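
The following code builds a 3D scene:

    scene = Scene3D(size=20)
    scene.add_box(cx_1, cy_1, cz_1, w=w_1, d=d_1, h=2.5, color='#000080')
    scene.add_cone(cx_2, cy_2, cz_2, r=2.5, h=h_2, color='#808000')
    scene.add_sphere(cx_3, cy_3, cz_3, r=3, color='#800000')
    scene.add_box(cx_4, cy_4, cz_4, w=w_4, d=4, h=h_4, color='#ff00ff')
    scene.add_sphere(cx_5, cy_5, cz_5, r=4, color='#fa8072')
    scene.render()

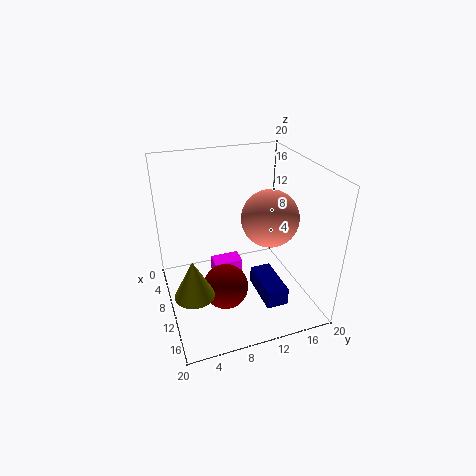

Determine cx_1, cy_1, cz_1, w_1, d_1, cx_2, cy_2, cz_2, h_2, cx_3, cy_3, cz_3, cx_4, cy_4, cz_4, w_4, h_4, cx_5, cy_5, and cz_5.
cx_1 = 10
cy_1 = 12
cz_1 = 2
w_1 = 6.5
d_1 = 3
cx_2 = 15
cy_2 = 2.5
cz_2 = 6
h_2 = 5
cx_3 = 13.5
cy_3 = 7
cz_3 = 5
cx_4 = 8
cy_4 = 6.5
cz_4 = 2.5
w_4 = 2.5
h_4 = 4
cx_5 = 10.5
cy_5 = 14.5
cz_5 = 12.5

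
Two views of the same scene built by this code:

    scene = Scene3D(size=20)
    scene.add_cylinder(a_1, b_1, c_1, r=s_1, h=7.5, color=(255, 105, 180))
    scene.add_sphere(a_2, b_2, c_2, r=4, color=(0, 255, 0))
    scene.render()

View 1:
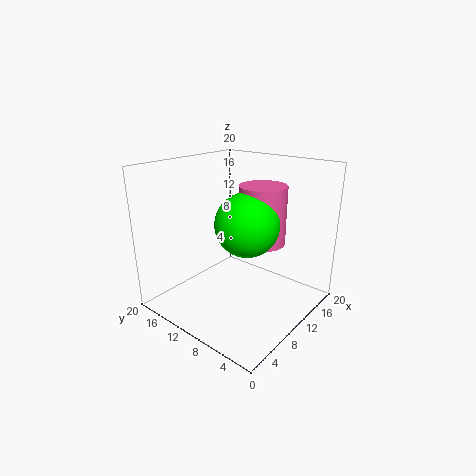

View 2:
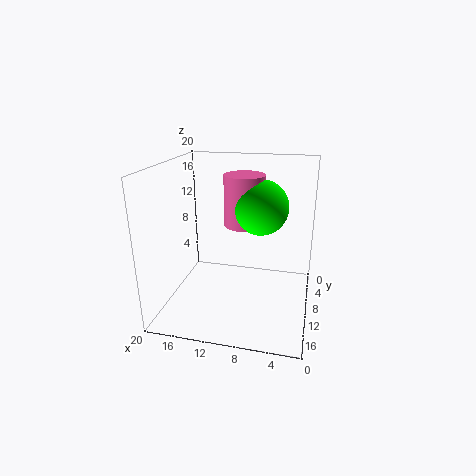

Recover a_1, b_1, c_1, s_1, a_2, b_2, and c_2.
a_1 = 10
b_1 = 6
c_1 = 10.5
s_1 = 3
a_2 = 7.5
b_2 = 6.5
c_2 = 13.5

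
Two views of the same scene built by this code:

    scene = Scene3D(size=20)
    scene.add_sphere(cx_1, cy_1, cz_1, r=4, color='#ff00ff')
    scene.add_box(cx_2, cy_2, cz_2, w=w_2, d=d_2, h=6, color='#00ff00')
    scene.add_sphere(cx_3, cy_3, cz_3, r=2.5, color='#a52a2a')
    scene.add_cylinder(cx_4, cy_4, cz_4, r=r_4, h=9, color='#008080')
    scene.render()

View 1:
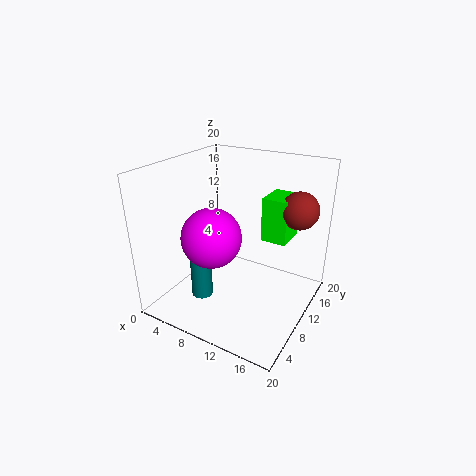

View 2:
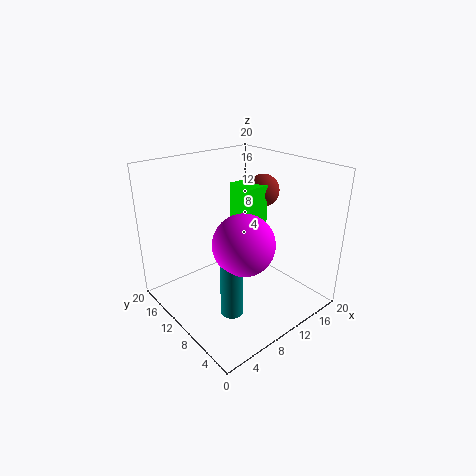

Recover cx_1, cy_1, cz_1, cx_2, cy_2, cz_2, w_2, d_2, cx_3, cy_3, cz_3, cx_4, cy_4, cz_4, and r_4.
cx_1 = 8, cy_1 = 6.5, cz_1 = 11, cx_2 = 13, cy_2 = 11, cz_2 = 10, w_2 = 3.5, d_2 = 4.5, cx_3 = 17.5, cy_3 = 13, cz_3 = 14.5, cx_4 = 6, cy_4 = 6.5, cz_4 = 1.5, r_4 = 1.5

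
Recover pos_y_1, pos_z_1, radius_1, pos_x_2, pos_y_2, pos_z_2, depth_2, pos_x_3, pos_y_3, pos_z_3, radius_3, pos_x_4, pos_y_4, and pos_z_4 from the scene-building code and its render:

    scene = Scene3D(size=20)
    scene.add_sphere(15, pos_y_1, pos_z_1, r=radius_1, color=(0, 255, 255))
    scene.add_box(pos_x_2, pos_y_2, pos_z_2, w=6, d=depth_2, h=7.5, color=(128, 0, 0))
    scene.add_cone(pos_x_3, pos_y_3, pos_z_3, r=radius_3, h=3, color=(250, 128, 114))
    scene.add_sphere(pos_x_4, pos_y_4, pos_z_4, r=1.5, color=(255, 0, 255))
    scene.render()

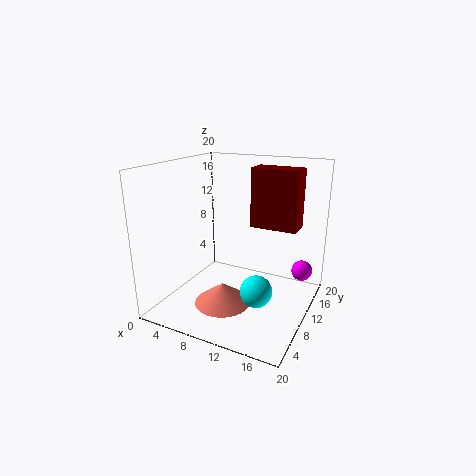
pos_y_1 = 5, pos_z_1 = 5.5, radius_1 = 2, pos_x_2 = 12.5, pos_y_2 = 8.5, pos_z_2 = 12.5, depth_2 = 3, pos_x_3 = 8.5, pos_y_3 = 8, pos_z_3 = 0.5, radius_3 = 4, pos_x_4 = 18, pos_y_4 = 15, pos_z_4 = 4.5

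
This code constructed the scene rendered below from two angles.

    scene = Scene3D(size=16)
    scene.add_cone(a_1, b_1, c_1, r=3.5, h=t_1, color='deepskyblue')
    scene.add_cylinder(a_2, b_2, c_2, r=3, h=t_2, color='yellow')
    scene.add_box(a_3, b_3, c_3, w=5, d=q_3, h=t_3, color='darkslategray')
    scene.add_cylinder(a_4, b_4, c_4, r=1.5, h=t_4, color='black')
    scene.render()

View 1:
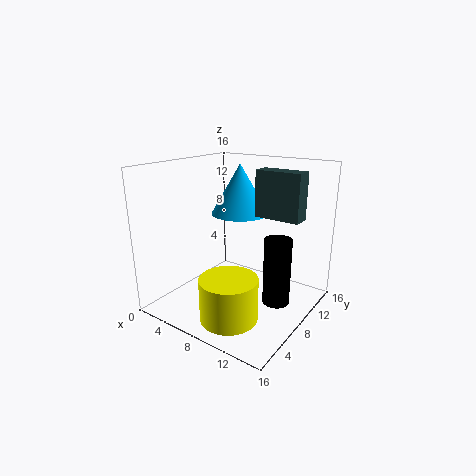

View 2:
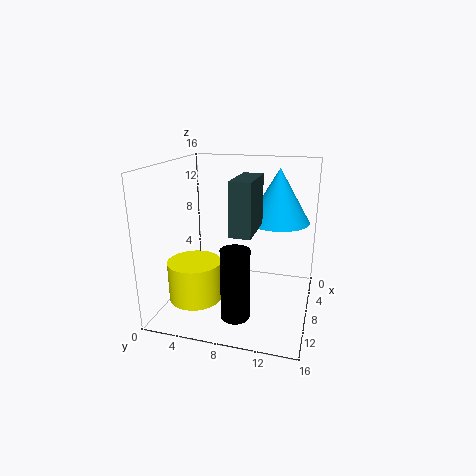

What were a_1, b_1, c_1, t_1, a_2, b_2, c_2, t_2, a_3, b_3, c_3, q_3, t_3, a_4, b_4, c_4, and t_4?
a_1 = 5.5, b_1 = 12, c_1 = 9.5, t_1 = 6, a_2 = 10, b_2 = 3.5, c_2 = 1, t_2 = 4.5, a_3 = 9.5, b_3 = 9, c_3 = 10.5, q_3 = 2, t_3 = 5, a_4 = 12.5, b_4 = 9, c_4 = 1, t_4 = 7.5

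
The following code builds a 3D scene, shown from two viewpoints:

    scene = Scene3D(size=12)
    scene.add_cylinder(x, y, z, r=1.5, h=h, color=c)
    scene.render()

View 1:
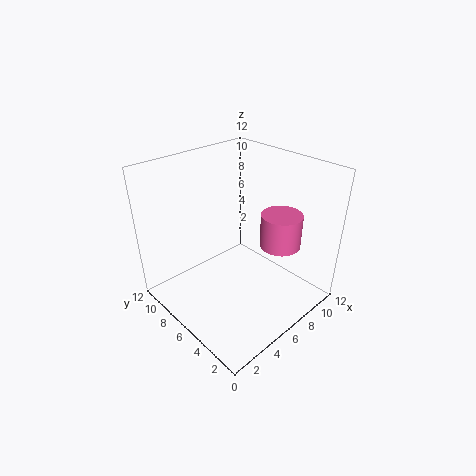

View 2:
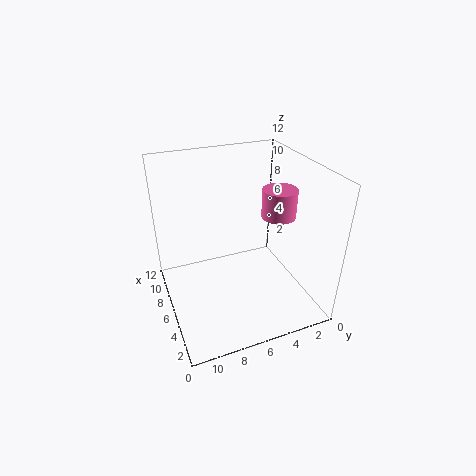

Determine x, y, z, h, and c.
x = 6.5, y = 2, z = 7, h = 2.5, c = 'hotpink'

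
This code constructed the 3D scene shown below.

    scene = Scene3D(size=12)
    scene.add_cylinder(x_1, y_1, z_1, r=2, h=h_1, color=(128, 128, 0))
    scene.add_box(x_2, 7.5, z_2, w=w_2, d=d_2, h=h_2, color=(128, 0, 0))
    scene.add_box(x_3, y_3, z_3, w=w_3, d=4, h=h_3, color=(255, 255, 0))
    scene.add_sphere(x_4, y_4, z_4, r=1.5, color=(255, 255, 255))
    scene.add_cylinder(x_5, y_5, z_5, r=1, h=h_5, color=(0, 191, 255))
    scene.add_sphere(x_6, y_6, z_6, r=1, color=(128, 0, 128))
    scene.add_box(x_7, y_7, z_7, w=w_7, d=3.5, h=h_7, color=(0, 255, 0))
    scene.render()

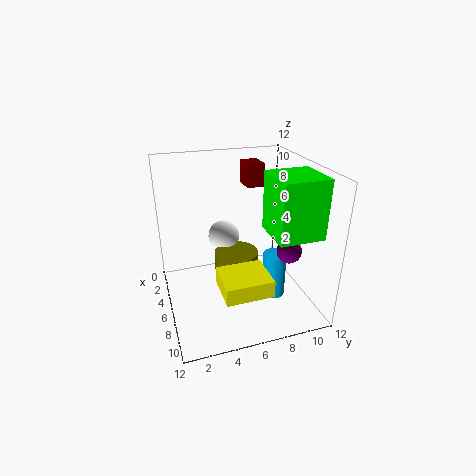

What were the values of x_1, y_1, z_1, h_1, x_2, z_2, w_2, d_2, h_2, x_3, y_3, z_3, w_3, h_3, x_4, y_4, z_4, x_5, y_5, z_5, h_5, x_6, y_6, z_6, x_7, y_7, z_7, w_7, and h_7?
x_1 = 4
y_1 = 6.5
z_1 = 1.5
h_1 = 2
x_2 = 2
z_2 = 9.5
w_2 = 2
d_2 = 1.5
h_2 = 2
x_3 = 6
y_3 = 4
z_3 = 2
w_3 = 3.5
h_3 = 1.5
x_4 = 1.5
y_4 = 6
z_4 = 4
x_5 = 7
y_5 = 9
z_5 = 0.5
h_5 = 4
x_6 = 8.5
y_6 = 9.5
z_6 = 5.5
x_7 = 7.5
y_7 = 7.5
z_7 = 7.5
w_7 = 3.5
h_7 = 4.5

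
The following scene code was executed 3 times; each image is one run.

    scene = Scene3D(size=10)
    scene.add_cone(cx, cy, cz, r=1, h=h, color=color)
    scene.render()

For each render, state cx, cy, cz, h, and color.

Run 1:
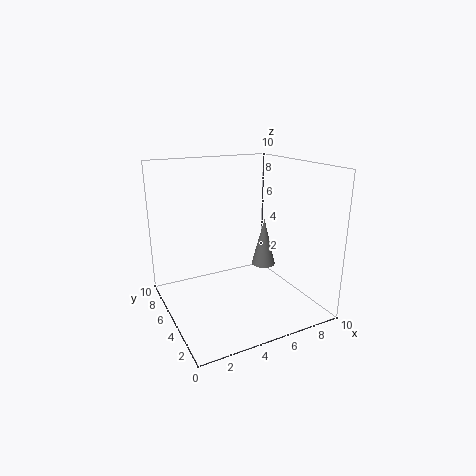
cx = 9; cy = 8; cz = 1; h = 4; color = 'gray'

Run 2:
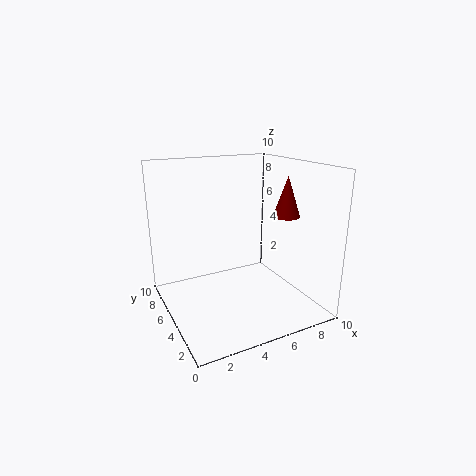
cx = 9; cy = 5; cz = 6; h = 3; color = 'maroon'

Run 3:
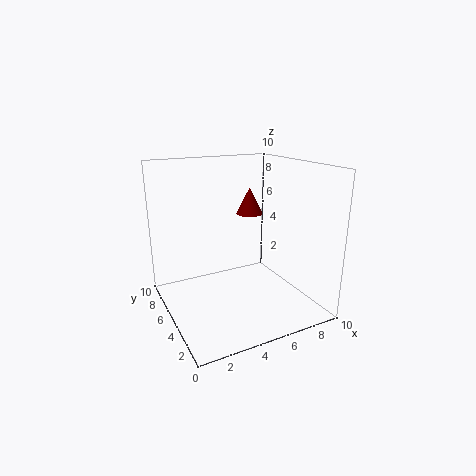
cx = 7; cy = 7; cz = 6; h = 2; color = 'maroon'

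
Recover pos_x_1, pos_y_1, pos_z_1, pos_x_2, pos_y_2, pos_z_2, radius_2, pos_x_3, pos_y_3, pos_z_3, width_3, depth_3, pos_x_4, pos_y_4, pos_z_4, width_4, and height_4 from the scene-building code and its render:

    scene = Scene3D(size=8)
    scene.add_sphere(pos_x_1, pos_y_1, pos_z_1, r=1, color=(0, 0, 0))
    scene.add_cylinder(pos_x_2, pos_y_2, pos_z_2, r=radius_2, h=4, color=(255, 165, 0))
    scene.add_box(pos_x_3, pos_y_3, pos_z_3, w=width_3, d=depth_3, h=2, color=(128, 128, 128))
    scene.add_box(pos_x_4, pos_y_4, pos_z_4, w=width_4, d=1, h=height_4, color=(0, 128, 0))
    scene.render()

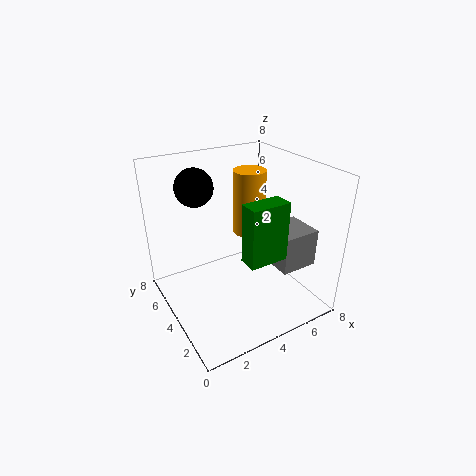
pos_x_1 = 2
pos_y_1 = 5
pos_z_1 = 7
pos_x_2 = 6
pos_y_2 = 6
pos_z_2 = 3
radius_2 = 1
pos_x_3 = 5
pos_y_3 = 1
pos_z_3 = 3
width_3 = 2
depth_3 = 2
pos_x_4 = 3
pos_y_4 = 1
pos_z_4 = 4
width_4 = 2
height_4 = 3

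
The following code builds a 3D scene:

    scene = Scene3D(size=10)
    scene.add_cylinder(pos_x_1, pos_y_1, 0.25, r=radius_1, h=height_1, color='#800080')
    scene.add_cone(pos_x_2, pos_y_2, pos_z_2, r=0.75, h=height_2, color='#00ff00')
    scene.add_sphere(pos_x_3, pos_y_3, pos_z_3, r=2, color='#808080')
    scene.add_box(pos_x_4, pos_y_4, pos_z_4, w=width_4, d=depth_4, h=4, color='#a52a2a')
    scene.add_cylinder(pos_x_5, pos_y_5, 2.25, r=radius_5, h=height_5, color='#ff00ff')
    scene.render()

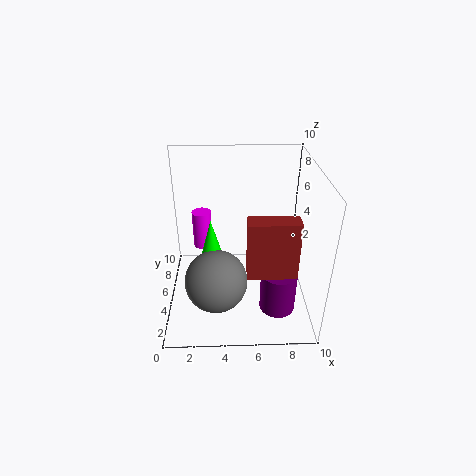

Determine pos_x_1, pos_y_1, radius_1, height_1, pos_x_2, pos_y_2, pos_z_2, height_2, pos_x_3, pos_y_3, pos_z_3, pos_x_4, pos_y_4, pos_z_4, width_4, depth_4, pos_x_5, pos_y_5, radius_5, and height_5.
pos_x_1 = 7.75
pos_y_1 = 3.25
radius_1 = 1.25
height_1 = 3
pos_x_2 = 3.25
pos_y_2 = 3.5
pos_z_2 = 4.5
height_2 = 2.75
pos_x_3 = 3.5
pos_y_3 = 2.25
pos_z_3 = 3.5
pos_x_4 = 5.5
pos_y_4 = 2.25
pos_z_4 = 3.5
width_4 = 3.25
depth_4 = 1.25
pos_x_5 = 2.25
pos_y_5 = 8.5
radius_5 = 0.75
height_5 = 3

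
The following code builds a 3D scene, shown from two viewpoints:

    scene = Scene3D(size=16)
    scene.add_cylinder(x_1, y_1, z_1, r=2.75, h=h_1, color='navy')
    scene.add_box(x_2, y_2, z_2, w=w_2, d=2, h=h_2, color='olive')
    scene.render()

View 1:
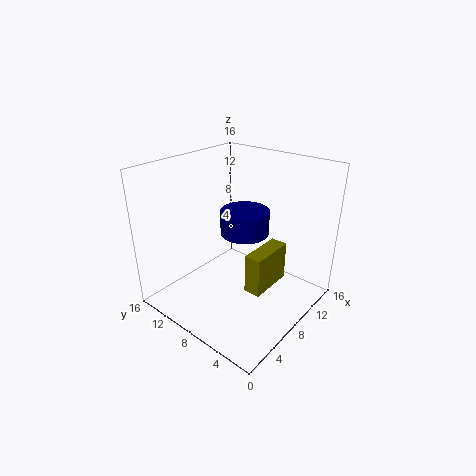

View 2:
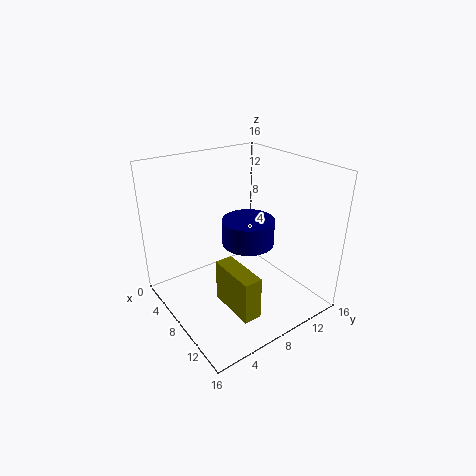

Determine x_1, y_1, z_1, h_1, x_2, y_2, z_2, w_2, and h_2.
x_1 = 9.5, y_1 = 8.25, z_1 = 8, h_1 = 2.75, x_2 = 8, y_2 = 5, z_2 = 1.25, w_2 = 5.5, h_2 = 4.75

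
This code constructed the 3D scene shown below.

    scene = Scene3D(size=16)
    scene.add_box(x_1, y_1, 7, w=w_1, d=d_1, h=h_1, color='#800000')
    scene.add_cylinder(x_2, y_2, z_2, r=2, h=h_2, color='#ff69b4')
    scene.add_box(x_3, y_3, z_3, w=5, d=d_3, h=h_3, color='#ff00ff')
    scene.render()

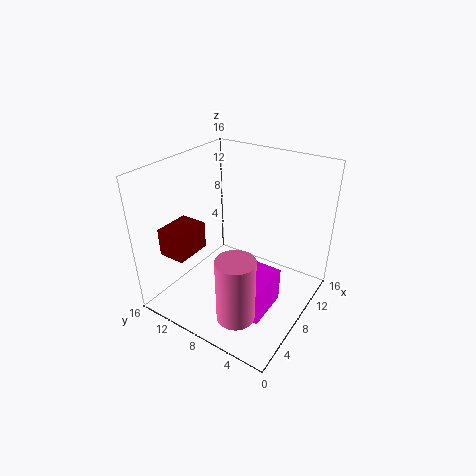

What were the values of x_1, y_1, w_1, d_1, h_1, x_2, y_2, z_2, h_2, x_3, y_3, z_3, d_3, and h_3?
x_1 = 2
y_1 = 11
w_1 = 4
d_1 = 3
h_1 = 3
x_2 = 3
y_2 = 5
z_2 = 2
h_2 = 7
x_3 = 4
y_3 = 3
z_3 = 1
d_3 = 3
h_3 = 4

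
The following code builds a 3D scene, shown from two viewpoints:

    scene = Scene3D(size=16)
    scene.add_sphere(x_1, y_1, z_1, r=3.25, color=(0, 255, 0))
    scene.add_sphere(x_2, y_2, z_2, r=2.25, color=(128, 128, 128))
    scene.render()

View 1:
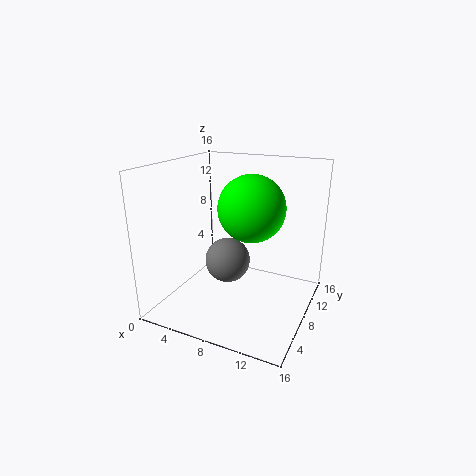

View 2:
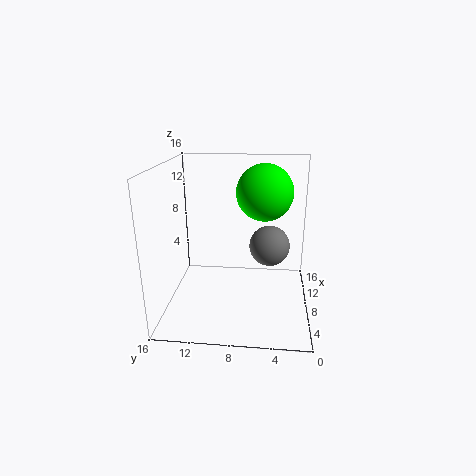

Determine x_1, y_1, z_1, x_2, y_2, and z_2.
x_1 = 10.75
y_1 = 5.25
z_1 = 12.5
x_2 = 8.5
y_2 = 4.5
z_2 = 7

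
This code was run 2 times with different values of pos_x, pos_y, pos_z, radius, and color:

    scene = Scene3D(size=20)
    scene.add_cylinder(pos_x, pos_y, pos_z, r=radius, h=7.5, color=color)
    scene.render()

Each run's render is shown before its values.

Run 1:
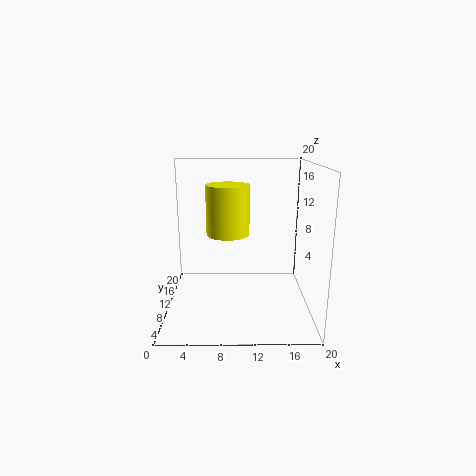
pos_x = 8.5
pos_y = 14.25
pos_z = 9.25
radius = 3.25
color = 'yellow'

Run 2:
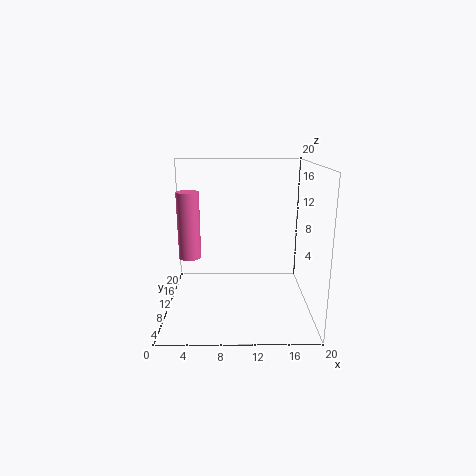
pos_x = 4.5
pos_y = 2.25
pos_z = 10.25
radius = 1.25
color = 'hotpink'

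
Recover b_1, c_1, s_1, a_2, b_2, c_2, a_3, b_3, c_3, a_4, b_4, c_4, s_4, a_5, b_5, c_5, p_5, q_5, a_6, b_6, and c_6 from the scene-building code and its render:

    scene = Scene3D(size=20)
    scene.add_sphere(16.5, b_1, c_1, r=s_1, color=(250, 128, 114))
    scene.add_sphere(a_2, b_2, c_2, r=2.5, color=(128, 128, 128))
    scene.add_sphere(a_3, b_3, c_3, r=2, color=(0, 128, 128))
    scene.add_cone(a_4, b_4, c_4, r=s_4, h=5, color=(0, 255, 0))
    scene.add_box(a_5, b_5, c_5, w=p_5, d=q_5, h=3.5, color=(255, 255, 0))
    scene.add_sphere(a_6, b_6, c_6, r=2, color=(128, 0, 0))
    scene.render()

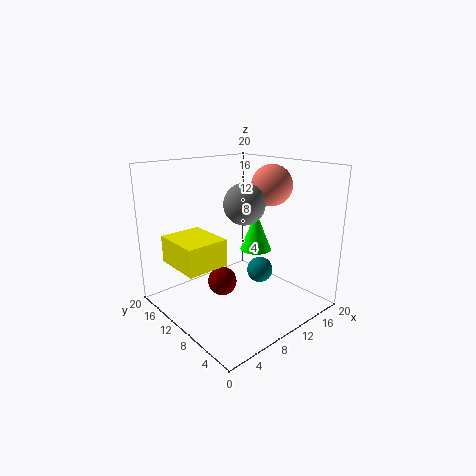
b_1 = 10, c_1 = 16.5, s_1 = 3, a_2 = 7.5, b_2 = 6, c_2 = 16, a_3 = 15.5, b_3 = 11, c_3 = 3, a_4 = 10, b_4 = 6.5, c_4 = 9.5, s_4 = 2, a_5 = 0.5, b_5 = 7.5, c_5 = 8, p_5 = 5.5, q_5 = 6.5, a_6 = 7.5, b_6 = 10.5, c_6 = 4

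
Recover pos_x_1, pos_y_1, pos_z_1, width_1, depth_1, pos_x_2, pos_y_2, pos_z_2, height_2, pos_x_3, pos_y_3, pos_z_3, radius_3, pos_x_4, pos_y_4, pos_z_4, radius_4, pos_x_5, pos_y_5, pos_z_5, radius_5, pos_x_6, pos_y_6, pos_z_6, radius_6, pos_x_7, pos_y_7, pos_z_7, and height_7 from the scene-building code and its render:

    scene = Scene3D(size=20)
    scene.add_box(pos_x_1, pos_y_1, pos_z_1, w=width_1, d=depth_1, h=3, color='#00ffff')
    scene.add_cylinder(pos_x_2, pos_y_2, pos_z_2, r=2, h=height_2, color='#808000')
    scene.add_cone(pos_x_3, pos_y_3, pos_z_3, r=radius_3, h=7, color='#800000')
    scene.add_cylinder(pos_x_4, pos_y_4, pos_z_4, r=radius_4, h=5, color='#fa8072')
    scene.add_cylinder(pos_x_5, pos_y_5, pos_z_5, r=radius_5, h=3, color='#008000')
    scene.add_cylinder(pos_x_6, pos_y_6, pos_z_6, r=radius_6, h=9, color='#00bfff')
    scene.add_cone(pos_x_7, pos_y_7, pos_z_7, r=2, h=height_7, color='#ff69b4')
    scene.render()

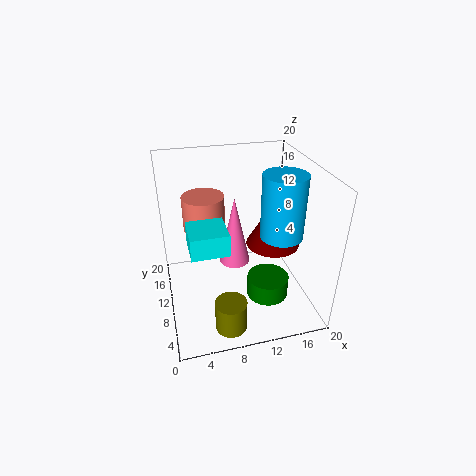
pos_x_1 = 3
pos_y_1 = 6
pos_z_1 = 10
width_1 = 5
depth_1 = 5
pos_x_2 = 7
pos_y_2 = 2
pos_z_2 = 2
height_2 = 4
pos_x_3 = 16
pos_y_3 = 12
pos_z_3 = 7
radius_3 = 4
pos_x_4 = 6
pos_y_4 = 14
pos_z_4 = 10
radius_4 = 3
pos_x_5 = 14
pos_y_5 = 8
pos_z_5 = 1
radius_5 = 3
pos_x_6 = 16
pos_y_6 = 9
pos_z_6 = 10
radius_6 = 3
pos_x_7 = 9
pos_y_7 = 8
pos_z_7 = 8
height_7 = 9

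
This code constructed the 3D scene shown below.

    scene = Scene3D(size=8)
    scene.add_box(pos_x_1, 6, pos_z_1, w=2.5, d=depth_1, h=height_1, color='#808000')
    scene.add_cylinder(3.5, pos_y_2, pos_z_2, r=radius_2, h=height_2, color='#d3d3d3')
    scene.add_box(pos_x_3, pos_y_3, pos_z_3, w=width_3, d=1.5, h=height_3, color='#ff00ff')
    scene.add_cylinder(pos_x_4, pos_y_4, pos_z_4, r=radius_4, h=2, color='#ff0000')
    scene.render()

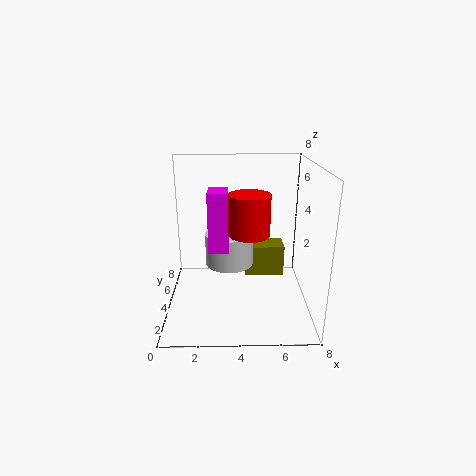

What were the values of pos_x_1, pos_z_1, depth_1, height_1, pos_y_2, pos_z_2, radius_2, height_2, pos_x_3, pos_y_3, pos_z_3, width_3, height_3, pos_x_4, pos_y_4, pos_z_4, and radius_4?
pos_x_1 = 4.5; pos_z_1 = 0.5; depth_1 = 1.5; height_1 = 2; pos_y_2 = 6; pos_z_2 = 1.5; radius_2 = 1.5; height_2 = 2; pos_x_3 = 2.5; pos_y_3 = 2; pos_z_3 = 4; width_3 = 1; height_3 = 3; pos_x_4 = 4.5; pos_y_4 = 2; pos_z_4 = 5; radius_4 = 1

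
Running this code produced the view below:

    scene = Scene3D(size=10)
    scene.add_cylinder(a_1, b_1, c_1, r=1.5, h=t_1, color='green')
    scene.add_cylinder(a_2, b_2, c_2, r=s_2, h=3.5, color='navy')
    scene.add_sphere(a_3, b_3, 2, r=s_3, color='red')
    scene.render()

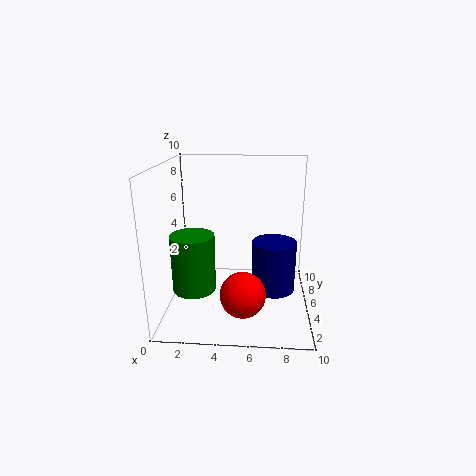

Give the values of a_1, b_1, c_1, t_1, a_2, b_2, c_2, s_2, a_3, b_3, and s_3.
a_1 = 2
b_1 = 4
c_1 = 1.5
t_1 = 4
a_2 = 7.5
b_2 = 4.5
c_2 = 1.5
s_2 = 1.5
a_3 = 5.5
b_3 = 2.5
s_3 = 1.5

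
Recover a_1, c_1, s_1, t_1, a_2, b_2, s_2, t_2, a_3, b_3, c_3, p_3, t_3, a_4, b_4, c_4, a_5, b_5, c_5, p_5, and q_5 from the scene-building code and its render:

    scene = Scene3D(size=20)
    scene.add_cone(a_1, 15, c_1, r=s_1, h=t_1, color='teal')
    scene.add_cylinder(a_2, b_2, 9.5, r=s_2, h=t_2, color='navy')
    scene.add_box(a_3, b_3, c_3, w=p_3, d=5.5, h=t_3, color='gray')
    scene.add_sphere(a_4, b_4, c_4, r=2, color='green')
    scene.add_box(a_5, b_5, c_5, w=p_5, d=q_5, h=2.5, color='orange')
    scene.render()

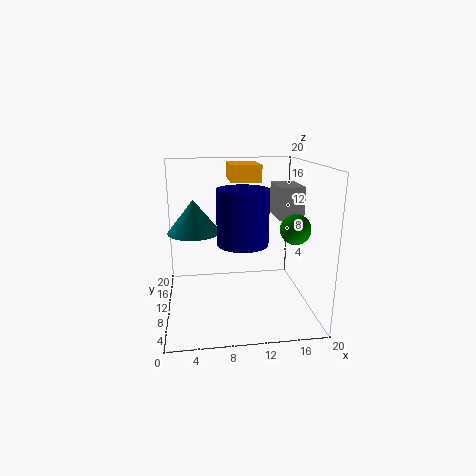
a_1 = 4
c_1 = 9.5
s_1 = 4
t_1 = 5
a_2 = 10.5
b_2 = 9
s_2 = 3.5
t_2 = 7.5
a_3 = 15.5
b_3 = 9
c_3 = 12.5
p_3 = 3.5
t_3 = 4.5
a_4 = 17
b_4 = 6.5
c_4 = 12
a_5 = 9.5
b_5 = 13.5
c_5 = 17
p_5 = 4.5
q_5 = 6.5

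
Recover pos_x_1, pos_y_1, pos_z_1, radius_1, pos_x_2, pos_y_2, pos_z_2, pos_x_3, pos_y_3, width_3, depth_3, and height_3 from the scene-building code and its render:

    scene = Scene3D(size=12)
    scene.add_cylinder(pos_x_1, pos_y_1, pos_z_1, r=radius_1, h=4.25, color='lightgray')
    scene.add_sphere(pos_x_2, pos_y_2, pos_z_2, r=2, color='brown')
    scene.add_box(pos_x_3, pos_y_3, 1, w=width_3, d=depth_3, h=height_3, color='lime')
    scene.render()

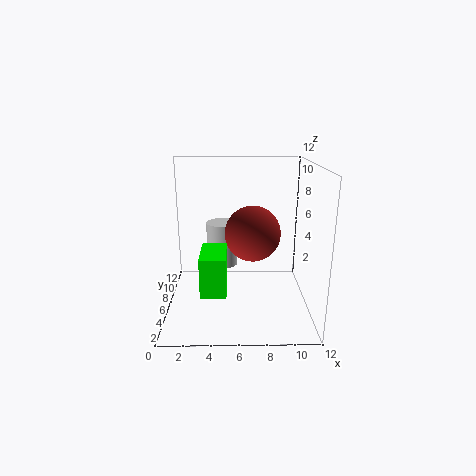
pos_x_1 = 4.5
pos_y_1 = 10.5
pos_z_1 = 1.75
radius_1 = 1.5
pos_x_2 = 7
pos_y_2 = 2.75
pos_z_2 = 7.5
pos_x_3 = 2.75
pos_y_3 = 4.75
width_3 = 2.25
depth_3 = 4
height_3 = 3.5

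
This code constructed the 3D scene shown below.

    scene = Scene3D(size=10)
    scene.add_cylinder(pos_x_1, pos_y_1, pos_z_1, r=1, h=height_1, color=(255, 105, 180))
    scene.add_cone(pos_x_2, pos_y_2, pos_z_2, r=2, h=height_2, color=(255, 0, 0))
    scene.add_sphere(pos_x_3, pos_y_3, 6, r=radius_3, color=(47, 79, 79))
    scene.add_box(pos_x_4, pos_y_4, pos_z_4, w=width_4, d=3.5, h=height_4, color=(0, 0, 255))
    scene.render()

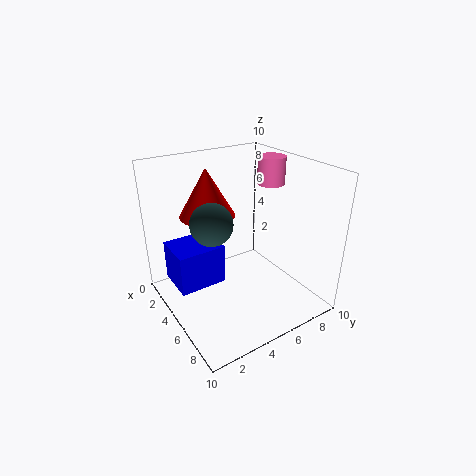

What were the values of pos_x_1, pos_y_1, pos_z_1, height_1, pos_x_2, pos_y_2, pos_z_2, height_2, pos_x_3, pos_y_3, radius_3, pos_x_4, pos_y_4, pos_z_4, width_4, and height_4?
pos_x_1 = 4
pos_y_1 = 8.5
pos_z_1 = 8
height_1 = 2
pos_x_2 = 2.5
pos_y_2 = 4
pos_z_2 = 6
height_2 = 3.5
pos_x_3 = 4
pos_y_3 = 3.5
radius_3 = 1.5
pos_x_4 = 1
pos_y_4 = 1
pos_z_4 = 1
width_4 = 3
height_4 = 3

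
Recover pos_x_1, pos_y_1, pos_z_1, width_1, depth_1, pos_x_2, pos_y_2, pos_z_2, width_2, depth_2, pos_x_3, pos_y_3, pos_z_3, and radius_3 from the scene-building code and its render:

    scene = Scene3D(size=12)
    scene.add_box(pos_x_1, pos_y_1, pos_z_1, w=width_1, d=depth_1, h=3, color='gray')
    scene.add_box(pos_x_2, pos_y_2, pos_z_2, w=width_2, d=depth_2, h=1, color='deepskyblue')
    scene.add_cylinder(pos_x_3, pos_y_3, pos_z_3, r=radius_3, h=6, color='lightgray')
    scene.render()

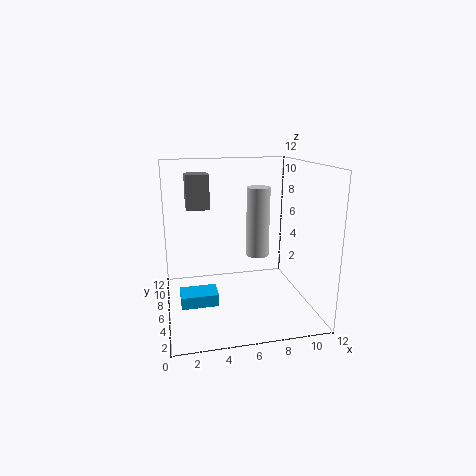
pos_x_1 = 2
pos_y_1 = 8
pos_z_1 = 8
width_1 = 2
depth_1 = 2
pos_x_2 = 1
pos_y_2 = 4
pos_z_2 = 1
width_2 = 3
depth_2 = 2
pos_x_3 = 8
pos_y_3 = 7
pos_z_3 = 4
radius_3 = 1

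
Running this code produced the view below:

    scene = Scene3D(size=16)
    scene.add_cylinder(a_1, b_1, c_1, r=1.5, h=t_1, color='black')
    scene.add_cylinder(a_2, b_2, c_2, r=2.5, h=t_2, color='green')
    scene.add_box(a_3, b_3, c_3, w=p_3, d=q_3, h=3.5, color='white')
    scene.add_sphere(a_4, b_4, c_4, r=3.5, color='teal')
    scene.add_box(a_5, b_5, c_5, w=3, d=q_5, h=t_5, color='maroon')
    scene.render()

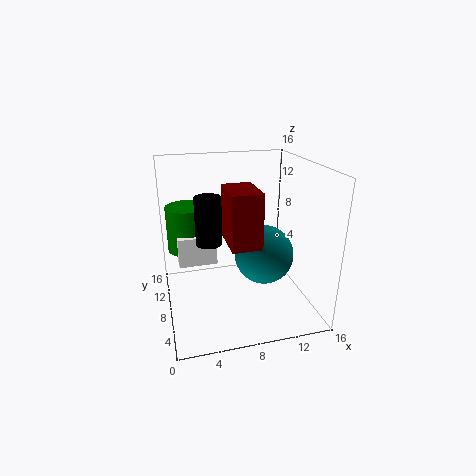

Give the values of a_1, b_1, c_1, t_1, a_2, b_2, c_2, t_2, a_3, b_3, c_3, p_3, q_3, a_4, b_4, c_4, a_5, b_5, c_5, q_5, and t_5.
a_1 = 5
b_1 = 9.5
c_1 = 7
t_1 = 5.5
a_2 = 3
b_2 = 13
c_2 = 5
t_2 = 5.5
a_3 = 1.5
b_3 = 10
c_3 = 4
p_3 = 4.5
q_3 = 2
a_4 = 11.5
b_4 = 9
c_4 = 5
a_5 = 6
b_5 = 2.5
c_5 = 9
q_5 = 4.5
t_5 = 5.5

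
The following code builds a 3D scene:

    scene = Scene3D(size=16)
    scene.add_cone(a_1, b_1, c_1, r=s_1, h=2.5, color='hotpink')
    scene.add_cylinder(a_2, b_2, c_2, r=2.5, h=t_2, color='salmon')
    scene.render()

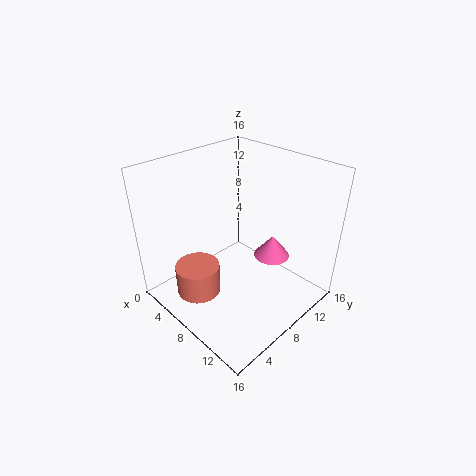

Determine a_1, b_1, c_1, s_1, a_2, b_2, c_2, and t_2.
a_1 = 10.5
b_1 = 11
c_1 = 5.5
s_1 = 2
a_2 = 5.5
b_2 = 4
c_2 = 1.5
t_2 = 3.5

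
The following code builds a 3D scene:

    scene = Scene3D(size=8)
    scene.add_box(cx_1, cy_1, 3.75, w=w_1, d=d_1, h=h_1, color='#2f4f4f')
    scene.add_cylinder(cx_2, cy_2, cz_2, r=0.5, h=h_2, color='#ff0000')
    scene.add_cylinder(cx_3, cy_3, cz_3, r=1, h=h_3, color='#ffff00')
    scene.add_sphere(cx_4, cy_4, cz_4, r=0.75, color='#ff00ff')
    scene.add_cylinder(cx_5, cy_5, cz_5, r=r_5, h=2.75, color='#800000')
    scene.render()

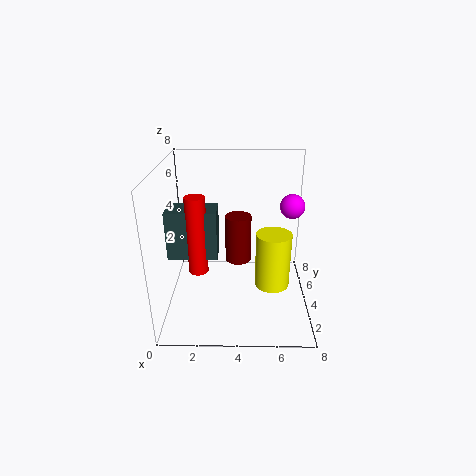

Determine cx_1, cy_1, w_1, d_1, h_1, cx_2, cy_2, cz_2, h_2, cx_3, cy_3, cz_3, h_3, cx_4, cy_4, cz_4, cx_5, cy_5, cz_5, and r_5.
cx_1 = 0.5; cy_1 = 2; w_1 = 2.5; d_1 = 1.5; h_1 = 2.5; cx_2 = 2; cy_2 = 2.25; cz_2 = 3; h_2 = 4; cx_3 = 6; cy_3 = 4; cz_3 = 1; h_3 = 3.25; cx_4 = 7.25; cy_4 = 6.25; cz_4 = 5; cx_5 = 4; cy_5 = 4.75; cz_5 = 2.25; r_5 = 0.75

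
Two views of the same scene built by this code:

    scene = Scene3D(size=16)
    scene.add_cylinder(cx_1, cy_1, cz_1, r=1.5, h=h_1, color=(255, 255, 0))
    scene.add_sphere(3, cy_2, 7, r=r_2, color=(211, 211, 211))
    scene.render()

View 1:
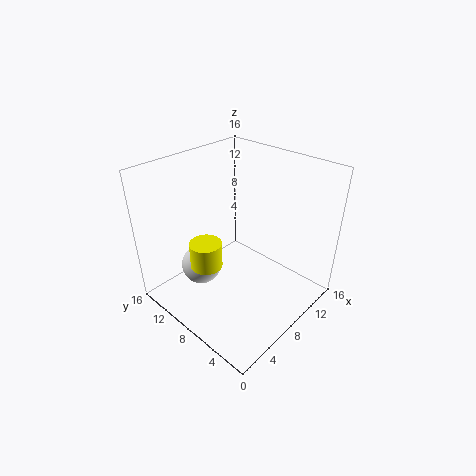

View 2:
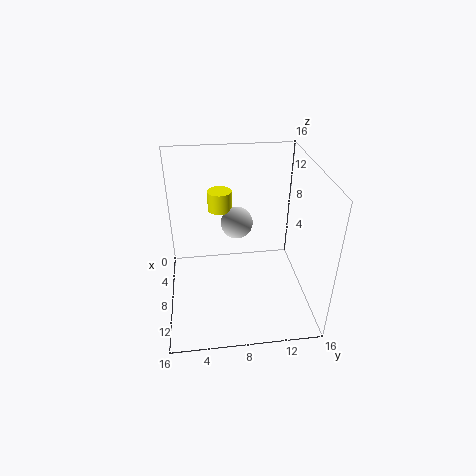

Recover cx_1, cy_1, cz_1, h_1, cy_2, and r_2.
cx_1 = 2, cy_1 = 6.5, cz_1 = 8.5, h_1 = 2.5, cy_2 = 8.5, r_2 = 2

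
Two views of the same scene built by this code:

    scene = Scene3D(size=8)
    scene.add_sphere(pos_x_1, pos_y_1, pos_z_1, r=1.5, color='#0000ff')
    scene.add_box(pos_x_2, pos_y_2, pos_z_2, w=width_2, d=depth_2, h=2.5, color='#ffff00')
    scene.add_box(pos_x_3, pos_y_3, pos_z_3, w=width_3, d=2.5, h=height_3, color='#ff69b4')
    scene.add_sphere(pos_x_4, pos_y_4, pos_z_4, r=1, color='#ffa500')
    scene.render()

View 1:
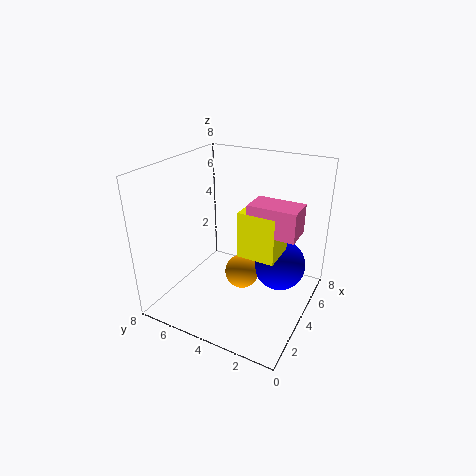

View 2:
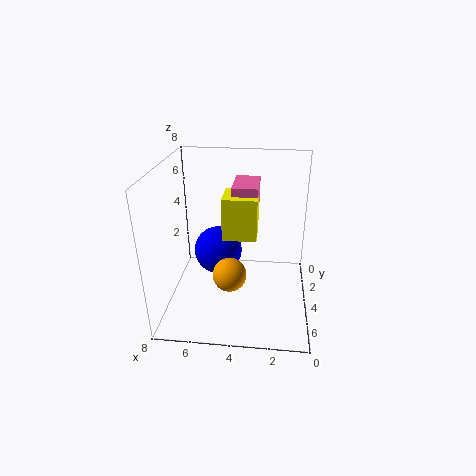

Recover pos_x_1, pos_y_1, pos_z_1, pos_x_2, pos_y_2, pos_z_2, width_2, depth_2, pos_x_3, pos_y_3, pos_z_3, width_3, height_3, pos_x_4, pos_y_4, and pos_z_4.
pos_x_1 = 5.5, pos_y_1 = 2, pos_z_1 = 2, pos_x_2 = 3, pos_y_2 = 1.5, pos_z_2 = 3.5, width_2 = 2, depth_2 = 2, pos_x_3 = 3, pos_y_3 = 0.5, pos_z_3 = 5, width_3 = 1.5, height_3 = 1.5, pos_x_4 = 4.5, pos_y_4 = 4, pos_z_4 = 1.5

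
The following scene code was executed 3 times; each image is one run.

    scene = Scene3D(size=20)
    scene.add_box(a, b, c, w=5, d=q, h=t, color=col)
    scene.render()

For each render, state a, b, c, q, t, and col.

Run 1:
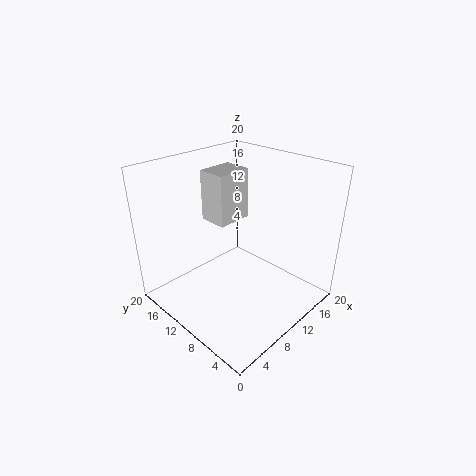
a = 8; b = 11; c = 12; q = 4; t = 7; col = 'lightgray'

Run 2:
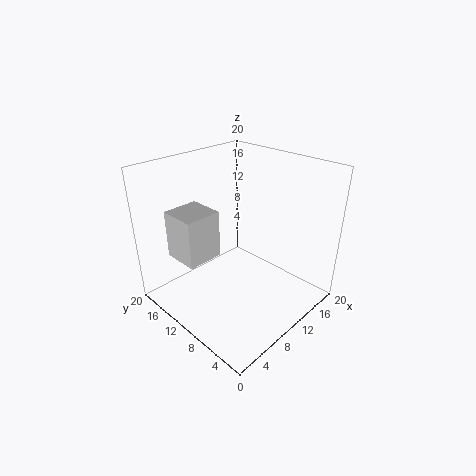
a = 2.5; b = 11; c = 8; q = 5; t = 6.5; col = 'lightgray'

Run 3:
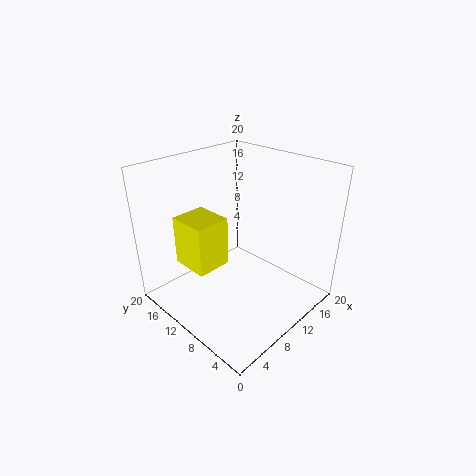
a = 4; b = 11; c = 6; q = 5.5; t = 7; col = 'yellow'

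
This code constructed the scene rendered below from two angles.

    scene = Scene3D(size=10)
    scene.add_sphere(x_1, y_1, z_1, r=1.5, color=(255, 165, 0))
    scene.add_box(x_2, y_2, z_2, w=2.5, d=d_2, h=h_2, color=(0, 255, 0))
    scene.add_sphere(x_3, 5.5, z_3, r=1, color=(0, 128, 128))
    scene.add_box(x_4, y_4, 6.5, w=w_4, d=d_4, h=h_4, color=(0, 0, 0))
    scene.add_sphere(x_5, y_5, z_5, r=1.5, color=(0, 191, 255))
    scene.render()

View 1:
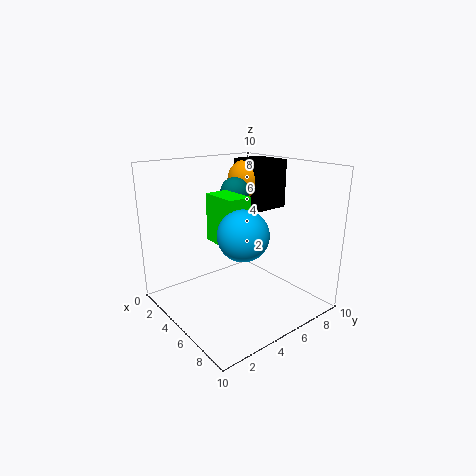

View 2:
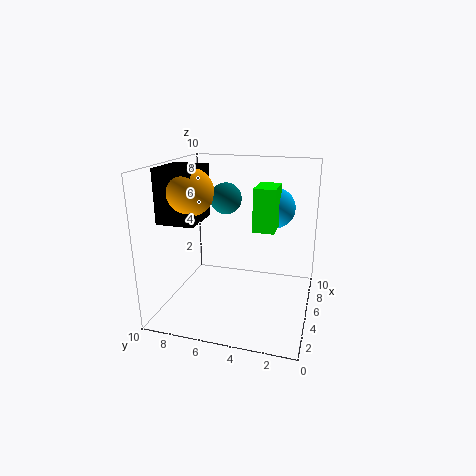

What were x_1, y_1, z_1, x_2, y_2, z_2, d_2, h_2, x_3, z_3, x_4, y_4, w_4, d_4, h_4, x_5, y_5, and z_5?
x_1 = 3
y_1 = 7.5
z_1 = 8.5
x_2 = 5
y_2 = 2.5
z_2 = 5.5
d_2 = 1.5
h_2 = 3
x_3 = 4
z_3 = 8
x_4 = 2
y_4 = 7
w_4 = 3
d_4 = 2.5
h_4 = 3.5
x_5 = 8
y_5 = 3
z_5 = 6.5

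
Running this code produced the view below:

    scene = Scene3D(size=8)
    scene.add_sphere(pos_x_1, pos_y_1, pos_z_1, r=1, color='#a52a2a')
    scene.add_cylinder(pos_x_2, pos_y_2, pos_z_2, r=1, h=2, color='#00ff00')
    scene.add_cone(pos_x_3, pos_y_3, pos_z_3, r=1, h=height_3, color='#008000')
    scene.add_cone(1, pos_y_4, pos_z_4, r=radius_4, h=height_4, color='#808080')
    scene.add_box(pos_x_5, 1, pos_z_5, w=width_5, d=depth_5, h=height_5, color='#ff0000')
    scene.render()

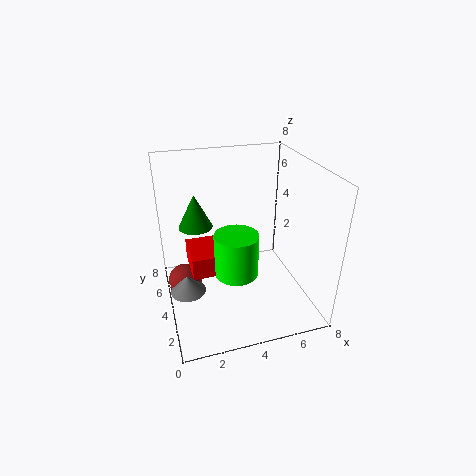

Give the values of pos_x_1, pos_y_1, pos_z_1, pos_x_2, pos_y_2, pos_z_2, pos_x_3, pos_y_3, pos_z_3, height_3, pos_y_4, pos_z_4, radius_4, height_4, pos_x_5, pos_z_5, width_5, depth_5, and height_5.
pos_x_1 = 1
pos_y_1 = 5
pos_z_1 = 1
pos_x_2 = 3
pos_y_2 = 1
pos_z_2 = 4
pos_x_3 = 2
pos_y_3 = 6
pos_z_3 = 4
height_3 = 2
pos_y_4 = 4
pos_z_4 = 1
radius_4 = 1
height_4 = 1
pos_x_5 = 1
pos_z_5 = 4
width_5 = 2
depth_5 = 2
height_5 = 1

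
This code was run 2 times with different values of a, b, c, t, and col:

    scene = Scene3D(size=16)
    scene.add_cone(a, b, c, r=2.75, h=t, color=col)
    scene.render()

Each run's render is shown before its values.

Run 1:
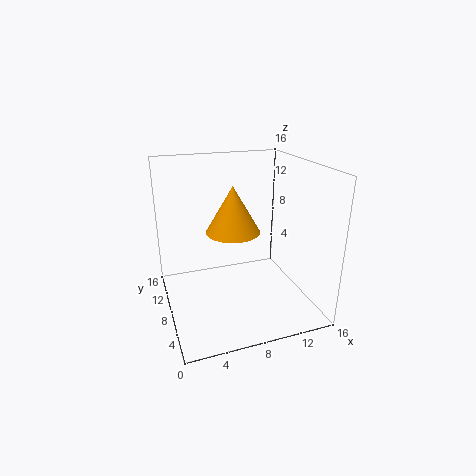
a = 6.75, b = 6, c = 9.75, t = 4.75, col = 'orange'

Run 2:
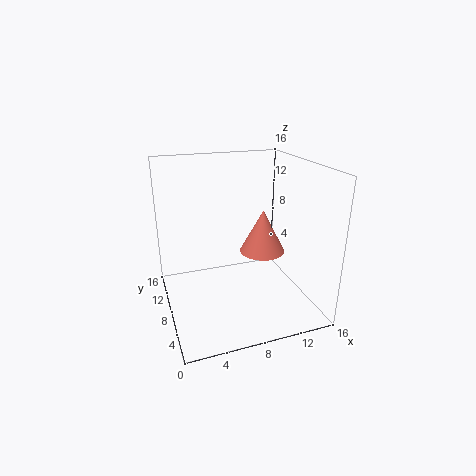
a = 12, b = 10.25, c = 4.75, t = 5.25, col = 'salmon'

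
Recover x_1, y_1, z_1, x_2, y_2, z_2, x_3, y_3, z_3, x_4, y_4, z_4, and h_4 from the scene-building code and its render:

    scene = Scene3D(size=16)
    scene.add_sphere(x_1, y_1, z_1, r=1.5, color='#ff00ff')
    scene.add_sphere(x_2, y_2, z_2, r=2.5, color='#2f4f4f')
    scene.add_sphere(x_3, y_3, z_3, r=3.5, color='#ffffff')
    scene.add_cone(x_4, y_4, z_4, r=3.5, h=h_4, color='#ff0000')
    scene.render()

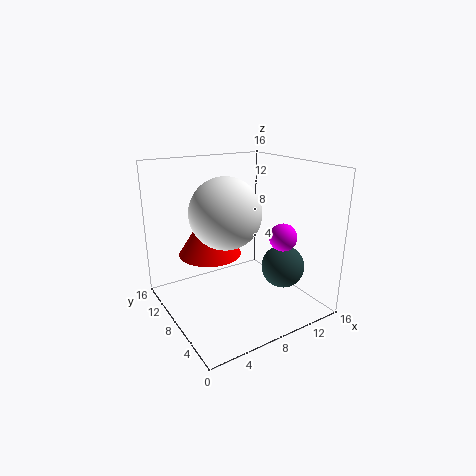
x_1 = 11.5
y_1 = 4.5
z_1 = 8.5
x_2 = 13
y_2 = 6
z_2 = 4
x_3 = 5
y_3 = 5.5
z_3 = 12
x_4 = 5.5
y_4 = 10
z_4 = 6
h_4 = 5.5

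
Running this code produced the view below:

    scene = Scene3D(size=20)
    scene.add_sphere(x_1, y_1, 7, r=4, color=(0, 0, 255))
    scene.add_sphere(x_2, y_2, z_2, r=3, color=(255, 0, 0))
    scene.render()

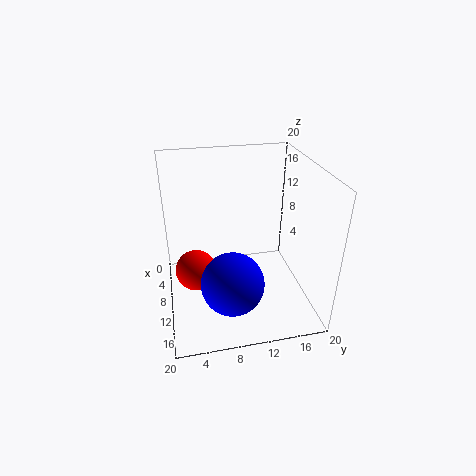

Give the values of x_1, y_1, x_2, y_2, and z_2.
x_1 = 16
y_1 = 8
x_2 = 8
y_2 = 4
z_2 = 4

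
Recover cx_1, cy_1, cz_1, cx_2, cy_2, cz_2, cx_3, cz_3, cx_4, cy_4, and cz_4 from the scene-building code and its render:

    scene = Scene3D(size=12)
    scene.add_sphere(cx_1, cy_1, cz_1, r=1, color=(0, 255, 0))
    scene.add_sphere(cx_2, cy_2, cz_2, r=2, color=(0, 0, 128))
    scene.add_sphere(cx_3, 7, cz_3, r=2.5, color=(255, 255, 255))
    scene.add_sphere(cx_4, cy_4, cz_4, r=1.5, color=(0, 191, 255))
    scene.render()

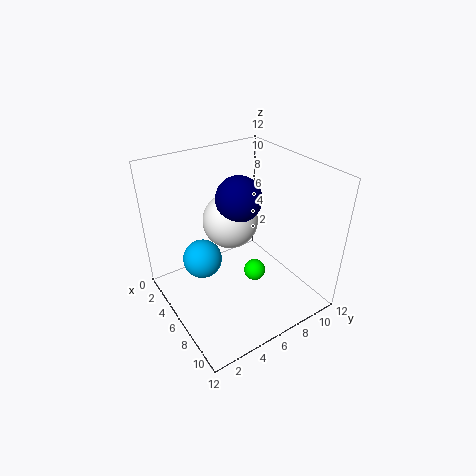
cx_1 = 5.5; cy_1 = 8.25; cz_1 = 1.25; cx_2 = 4.25; cy_2 = 7.25; cz_2 = 8.5; cx_3 = 3.25; cz_3 = 6; cx_4 = 6.25; cy_4 = 2.5; cz_4 = 5.5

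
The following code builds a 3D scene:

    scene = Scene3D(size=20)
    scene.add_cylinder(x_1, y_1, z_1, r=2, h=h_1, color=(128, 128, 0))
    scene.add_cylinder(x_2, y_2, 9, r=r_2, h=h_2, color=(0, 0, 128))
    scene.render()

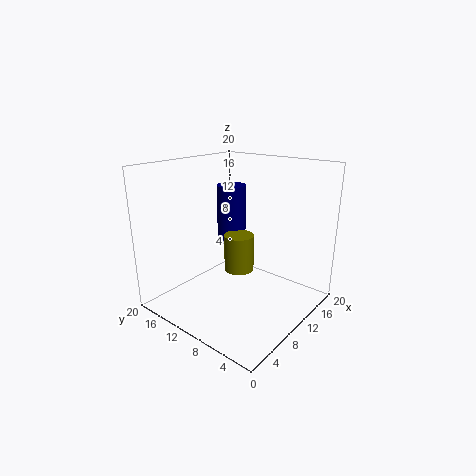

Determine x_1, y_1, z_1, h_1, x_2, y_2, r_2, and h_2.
x_1 = 9; y_1 = 9; z_1 = 6; h_1 = 5; x_2 = 11; y_2 = 12; r_2 = 2; h_2 = 8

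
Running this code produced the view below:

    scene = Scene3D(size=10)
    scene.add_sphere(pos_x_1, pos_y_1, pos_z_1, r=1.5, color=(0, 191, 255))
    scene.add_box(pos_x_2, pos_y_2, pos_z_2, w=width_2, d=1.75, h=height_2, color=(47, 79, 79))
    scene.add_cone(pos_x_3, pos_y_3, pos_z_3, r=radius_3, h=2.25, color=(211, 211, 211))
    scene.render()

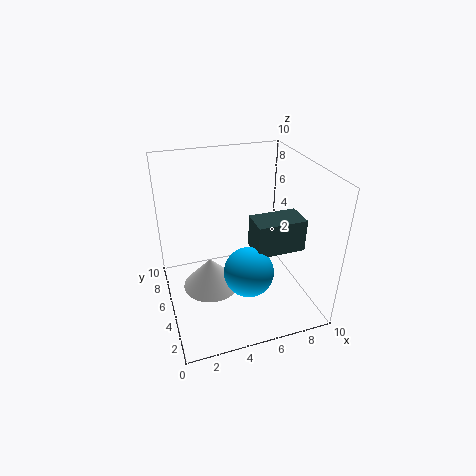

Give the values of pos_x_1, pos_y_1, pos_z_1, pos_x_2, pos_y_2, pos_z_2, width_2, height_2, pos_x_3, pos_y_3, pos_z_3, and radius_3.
pos_x_1 = 4.5, pos_y_1 = 1.5, pos_z_1 = 4.75, pos_x_2 = 5, pos_y_2 = 1.25, pos_z_2 = 5.75, width_2 = 3, height_2 = 2, pos_x_3 = 3, pos_y_3 = 5.25, pos_z_3 = 1.25, radius_3 = 2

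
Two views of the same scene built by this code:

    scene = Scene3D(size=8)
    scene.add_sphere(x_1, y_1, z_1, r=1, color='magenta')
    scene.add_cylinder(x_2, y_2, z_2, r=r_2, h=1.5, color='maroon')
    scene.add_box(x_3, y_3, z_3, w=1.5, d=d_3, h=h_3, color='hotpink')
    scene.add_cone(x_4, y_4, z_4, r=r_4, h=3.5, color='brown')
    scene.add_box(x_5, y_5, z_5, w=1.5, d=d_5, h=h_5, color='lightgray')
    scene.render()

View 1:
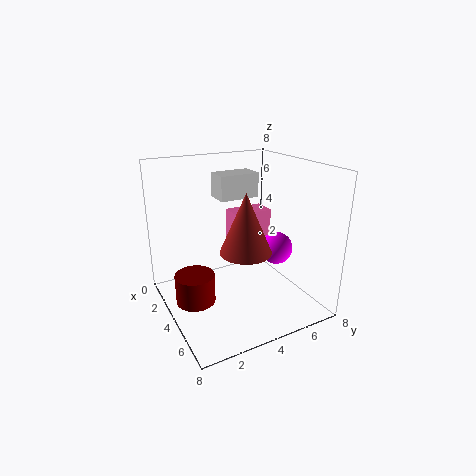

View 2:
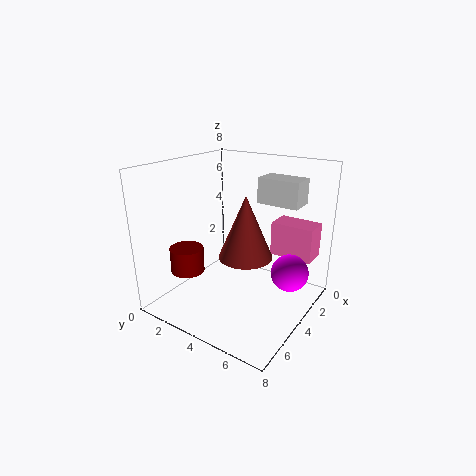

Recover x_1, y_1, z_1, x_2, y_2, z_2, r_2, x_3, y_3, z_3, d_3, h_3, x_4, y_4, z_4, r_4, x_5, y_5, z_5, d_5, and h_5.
x_1 = 3.5
y_1 = 7
z_1 = 2.5
x_2 = 5
y_2 = 1
z_2 = 1.5
r_2 = 1
x_3 = 0.5
y_3 = 5
z_3 = 2.5
d_3 = 2.5
h_3 = 2
x_4 = 4
y_4 = 4.5
z_4 = 3
r_4 = 1.5
x_5 = 0.5
y_5 = 4
z_5 = 5.5
d_5 = 2.5
h_5 = 1.5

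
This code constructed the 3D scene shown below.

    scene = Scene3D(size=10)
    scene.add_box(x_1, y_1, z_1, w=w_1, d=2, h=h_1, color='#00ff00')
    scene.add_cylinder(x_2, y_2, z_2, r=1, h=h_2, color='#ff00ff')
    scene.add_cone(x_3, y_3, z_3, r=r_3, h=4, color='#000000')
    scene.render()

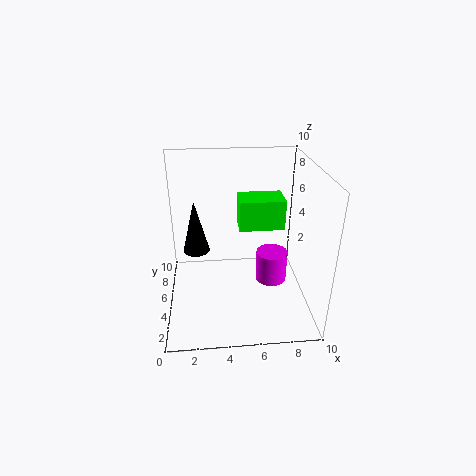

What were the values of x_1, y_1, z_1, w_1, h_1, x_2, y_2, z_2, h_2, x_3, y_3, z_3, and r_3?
x_1 = 5
y_1 = 4
z_1 = 6
w_1 = 3
h_1 = 2
x_2 = 7
y_2 = 3
z_2 = 3
h_2 = 2
x_3 = 2
y_3 = 7
z_3 = 3
r_3 = 1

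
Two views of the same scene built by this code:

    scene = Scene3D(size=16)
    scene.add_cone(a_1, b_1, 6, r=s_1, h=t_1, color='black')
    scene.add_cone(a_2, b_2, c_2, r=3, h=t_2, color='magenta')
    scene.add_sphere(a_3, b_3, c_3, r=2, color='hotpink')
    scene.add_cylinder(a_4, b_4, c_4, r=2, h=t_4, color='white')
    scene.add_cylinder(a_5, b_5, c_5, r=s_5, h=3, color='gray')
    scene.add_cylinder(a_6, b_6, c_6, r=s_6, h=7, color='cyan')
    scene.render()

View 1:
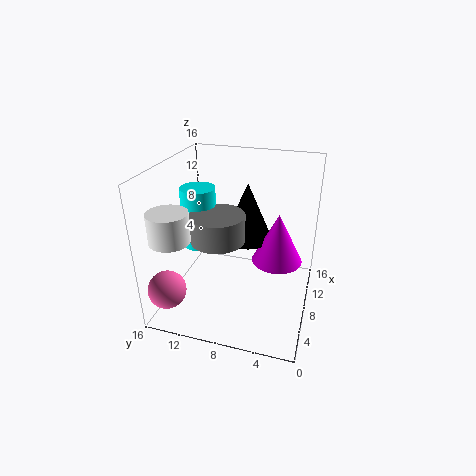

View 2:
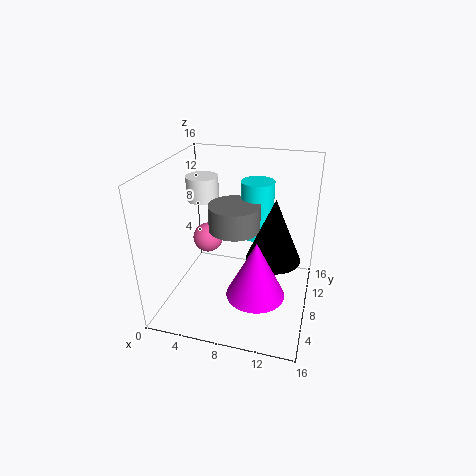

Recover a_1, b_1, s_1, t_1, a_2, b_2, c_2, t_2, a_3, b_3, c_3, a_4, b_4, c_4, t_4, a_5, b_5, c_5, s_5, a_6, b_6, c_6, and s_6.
a_1 = 12
b_1 = 8
s_1 = 3
t_1 = 7
a_2 = 11
b_2 = 4
c_2 = 4
t_2 = 6
a_3 = 2
b_3 = 14
c_3 = 4
a_4 = 2
b_4 = 13
c_4 = 10
t_4 = 3
a_5 = 7
b_5 = 10
c_5 = 8
s_5 = 3
a_6 = 9
b_6 = 13
c_6 = 6
s_6 = 2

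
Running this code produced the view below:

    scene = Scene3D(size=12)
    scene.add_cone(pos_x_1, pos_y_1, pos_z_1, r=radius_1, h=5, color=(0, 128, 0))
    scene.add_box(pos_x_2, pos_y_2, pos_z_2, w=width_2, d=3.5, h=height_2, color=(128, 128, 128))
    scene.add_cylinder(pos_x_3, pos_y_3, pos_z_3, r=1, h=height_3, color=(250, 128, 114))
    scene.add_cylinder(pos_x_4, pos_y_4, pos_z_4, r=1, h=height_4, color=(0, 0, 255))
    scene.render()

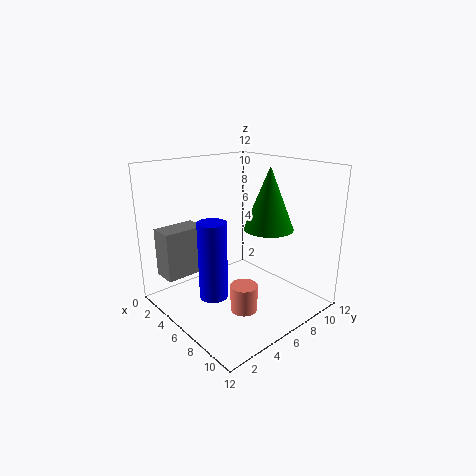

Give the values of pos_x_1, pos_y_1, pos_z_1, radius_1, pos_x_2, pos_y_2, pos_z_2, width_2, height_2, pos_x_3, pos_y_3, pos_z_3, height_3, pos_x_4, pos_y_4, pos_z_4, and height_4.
pos_x_1 = 8
pos_y_1 = 7.5
pos_z_1 = 7
radius_1 = 2
pos_x_2 = 2
pos_y_2 = 0.5
pos_z_2 = 3
width_2 = 2
height_2 = 4
pos_x_3 = 9.5
pos_y_3 = 3.5
pos_z_3 = 2
height_3 = 2
pos_x_4 = 8.5
pos_y_4 = 1.5
pos_z_4 = 3.5
height_4 = 5.5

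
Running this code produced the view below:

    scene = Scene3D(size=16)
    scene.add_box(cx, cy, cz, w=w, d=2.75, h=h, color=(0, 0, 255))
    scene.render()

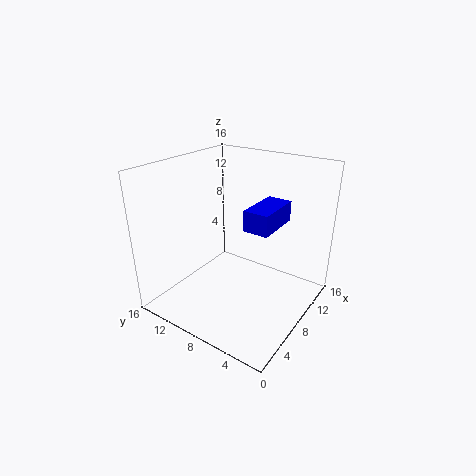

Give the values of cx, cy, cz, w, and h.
cx = 6.75, cy = 3.75, cz = 9.75, w = 5.25, h = 2.25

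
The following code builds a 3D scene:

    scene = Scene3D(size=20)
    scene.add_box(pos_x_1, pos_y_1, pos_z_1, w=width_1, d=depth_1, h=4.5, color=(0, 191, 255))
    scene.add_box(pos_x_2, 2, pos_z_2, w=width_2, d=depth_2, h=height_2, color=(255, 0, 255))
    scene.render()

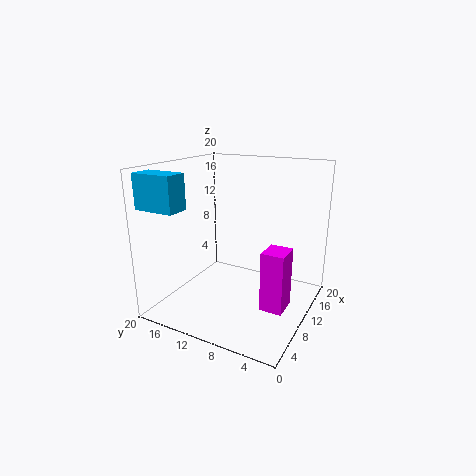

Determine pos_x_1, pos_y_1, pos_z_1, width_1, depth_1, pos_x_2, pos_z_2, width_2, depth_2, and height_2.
pos_x_1 = 1
pos_y_1 = 14
pos_z_1 = 15
width_1 = 3
depth_1 = 5.5
pos_x_2 = 6.5
pos_z_2 = 2
width_2 = 3.5
depth_2 = 3
height_2 = 8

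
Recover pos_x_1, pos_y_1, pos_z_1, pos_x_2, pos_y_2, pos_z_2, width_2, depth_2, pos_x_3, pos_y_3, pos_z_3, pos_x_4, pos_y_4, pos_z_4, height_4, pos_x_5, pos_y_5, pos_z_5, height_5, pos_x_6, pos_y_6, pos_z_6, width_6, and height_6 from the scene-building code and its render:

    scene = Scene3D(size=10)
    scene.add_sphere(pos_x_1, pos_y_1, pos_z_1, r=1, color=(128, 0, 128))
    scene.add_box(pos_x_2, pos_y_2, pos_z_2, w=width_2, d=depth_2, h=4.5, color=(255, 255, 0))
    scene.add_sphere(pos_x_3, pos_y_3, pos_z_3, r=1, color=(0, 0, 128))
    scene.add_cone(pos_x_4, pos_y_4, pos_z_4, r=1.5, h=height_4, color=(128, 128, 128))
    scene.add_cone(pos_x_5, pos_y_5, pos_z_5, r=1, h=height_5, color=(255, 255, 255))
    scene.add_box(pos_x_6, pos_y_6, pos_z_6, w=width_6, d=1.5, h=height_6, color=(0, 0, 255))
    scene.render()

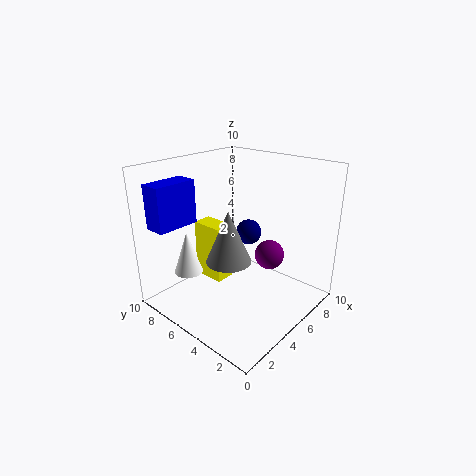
pos_x_1 = 6; pos_y_1 = 3; pos_z_1 = 4; pos_x_2 = 5; pos_y_2 = 7; pos_z_2 = 0.5; width_2 = 1.5; depth_2 = 2.5; pos_x_3 = 8; pos_y_3 = 6.5; pos_z_3 = 4; pos_x_4 = 3.5; pos_y_4 = 4.5; pos_z_4 = 4; height_4 = 3.5; pos_x_5 = 2.5; pos_y_5 = 7.5; pos_z_5 = 2.5; height_5 = 3; pos_x_6 = 0.5; pos_y_6 = 7.5; pos_z_6 = 6; width_6 = 3; height_6 = 3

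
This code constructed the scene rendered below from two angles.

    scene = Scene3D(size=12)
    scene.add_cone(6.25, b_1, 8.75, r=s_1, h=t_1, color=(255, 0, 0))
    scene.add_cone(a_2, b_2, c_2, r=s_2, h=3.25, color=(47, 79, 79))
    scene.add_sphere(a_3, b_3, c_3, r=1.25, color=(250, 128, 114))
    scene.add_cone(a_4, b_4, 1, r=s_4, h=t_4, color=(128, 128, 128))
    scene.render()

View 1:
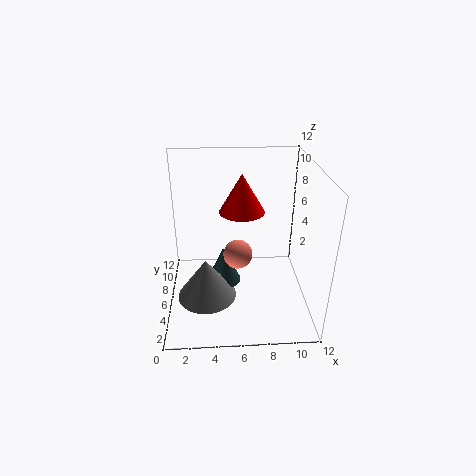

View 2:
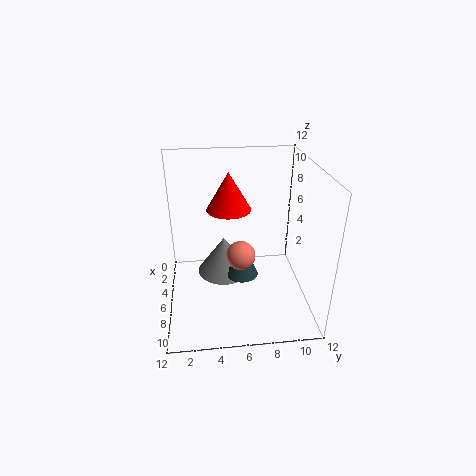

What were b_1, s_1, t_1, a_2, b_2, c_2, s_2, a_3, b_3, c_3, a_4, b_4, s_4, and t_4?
b_1 = 5.25
s_1 = 1.75
t_1 = 3
a_2 = 4.75
b_2 = 6.5
c_2 = 1.5
s_2 = 1.5
a_3 = 6
b_3 = 6.25
c_3 = 4.25
a_4 = 3.25
b_4 = 5
s_4 = 2.5
t_4 = 3.5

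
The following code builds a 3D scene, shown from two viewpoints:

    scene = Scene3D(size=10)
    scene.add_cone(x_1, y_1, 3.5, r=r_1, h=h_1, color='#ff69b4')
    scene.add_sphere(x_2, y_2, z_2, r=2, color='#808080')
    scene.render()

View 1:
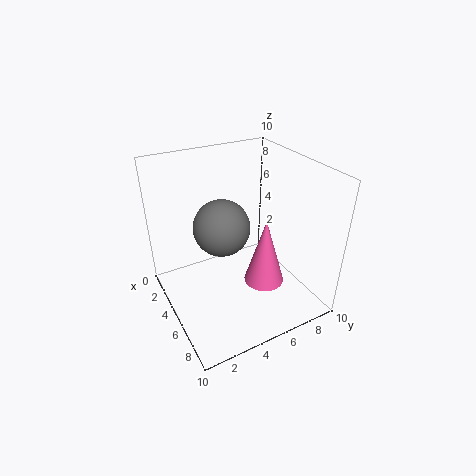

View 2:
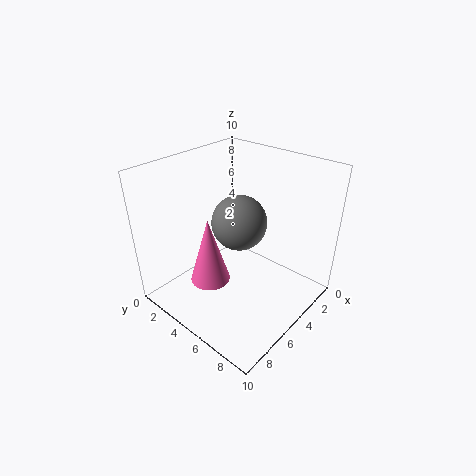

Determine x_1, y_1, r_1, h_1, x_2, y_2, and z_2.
x_1 = 8; y_1 = 5.25; r_1 = 1.25; h_1 = 4.25; x_2 = 4; y_2 = 4.25; z_2 = 5.5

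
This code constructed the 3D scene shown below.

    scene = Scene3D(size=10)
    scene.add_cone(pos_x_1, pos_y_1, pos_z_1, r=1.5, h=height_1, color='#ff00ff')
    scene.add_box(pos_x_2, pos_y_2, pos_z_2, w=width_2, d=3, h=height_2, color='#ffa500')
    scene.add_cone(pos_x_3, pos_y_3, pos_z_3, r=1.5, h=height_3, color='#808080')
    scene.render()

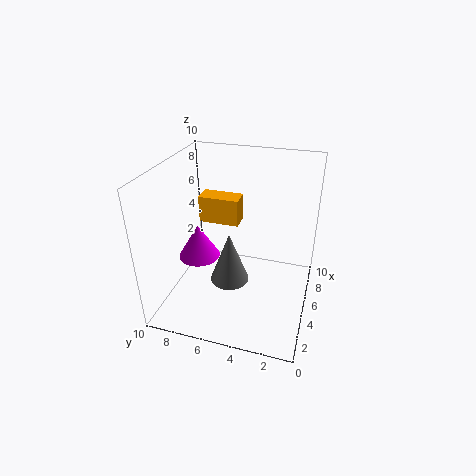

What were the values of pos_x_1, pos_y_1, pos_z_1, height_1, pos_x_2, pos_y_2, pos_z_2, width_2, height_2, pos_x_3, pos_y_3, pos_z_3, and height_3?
pos_x_1 = 5, pos_y_1 = 8, pos_z_1 = 3, height_1 = 2.5, pos_x_2 = 6.5, pos_y_2 = 5.5, pos_z_2 = 5, width_2 = 1.5, height_2 = 2, pos_x_3 = 6, pos_y_3 = 6, pos_z_3 = 0.5, height_3 = 4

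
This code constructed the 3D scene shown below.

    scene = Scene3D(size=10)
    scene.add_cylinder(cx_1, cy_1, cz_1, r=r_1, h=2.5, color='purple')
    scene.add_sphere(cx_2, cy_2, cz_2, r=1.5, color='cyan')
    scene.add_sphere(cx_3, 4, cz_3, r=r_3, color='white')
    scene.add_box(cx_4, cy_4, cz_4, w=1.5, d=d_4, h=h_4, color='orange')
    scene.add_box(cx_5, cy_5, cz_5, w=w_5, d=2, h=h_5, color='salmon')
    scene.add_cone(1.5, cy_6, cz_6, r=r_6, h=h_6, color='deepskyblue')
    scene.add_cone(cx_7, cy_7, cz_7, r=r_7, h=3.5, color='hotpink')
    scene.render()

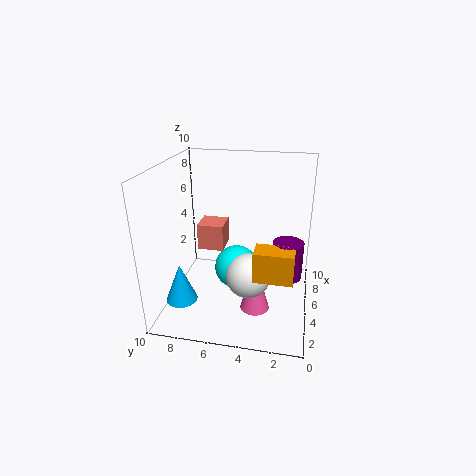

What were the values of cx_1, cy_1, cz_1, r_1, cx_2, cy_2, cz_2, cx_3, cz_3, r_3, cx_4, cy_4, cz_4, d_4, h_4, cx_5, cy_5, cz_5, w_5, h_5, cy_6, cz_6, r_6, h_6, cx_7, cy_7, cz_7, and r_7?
cx_1 = 4, cy_1 = 1.5, cz_1 = 3, r_1 = 1, cx_2 = 4.5, cy_2 = 5, cz_2 = 3, cx_3 = 3.5, cz_3 = 3, r_3 = 1.5, cx_4 = 2, cy_4 = 1, cz_4 = 3.5, d_4 = 2.5, h_4 = 2, cx_5 = 6.5, cy_5 = 6.5, cz_5 = 3, w_5 = 2, h_5 = 2, cy_6 = 8, cz_6 = 2, r_6 = 1, h_6 = 2.5, cx_7 = 3.5, cy_7 = 3.5, cz_7 = 0.5, r_7 = 1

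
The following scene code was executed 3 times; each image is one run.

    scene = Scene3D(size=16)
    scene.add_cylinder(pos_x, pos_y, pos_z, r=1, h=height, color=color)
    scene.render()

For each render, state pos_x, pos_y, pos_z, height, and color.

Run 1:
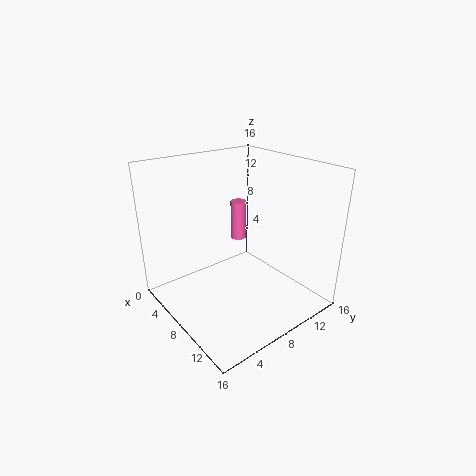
pos_x = 3, pos_y = 12, pos_z = 5, height = 5, color = 'hotpink'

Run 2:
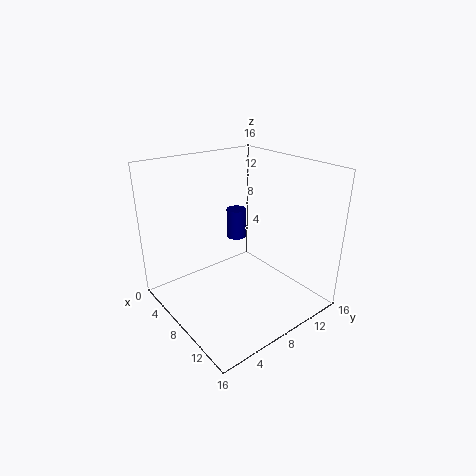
pos_x = 9, pos_y = 7, pos_z = 9, height = 3, color = 'navy'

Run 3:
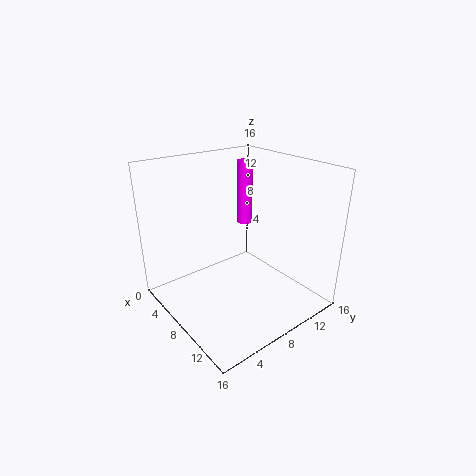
pos_x = 3, pos_y = 13, pos_z = 7, height = 8, color = 'magenta'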